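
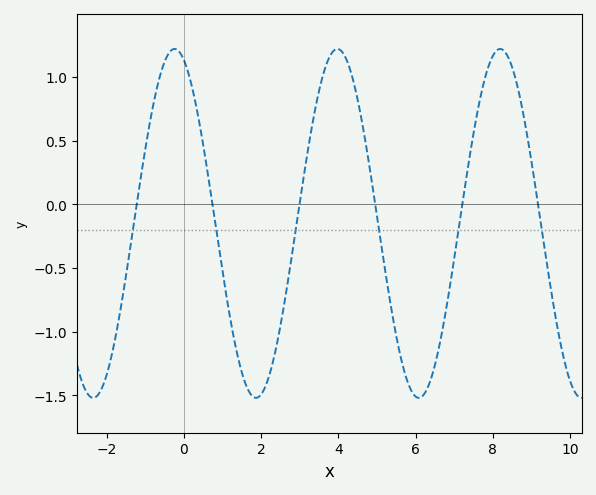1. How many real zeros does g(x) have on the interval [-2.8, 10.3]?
6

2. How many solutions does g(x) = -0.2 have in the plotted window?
6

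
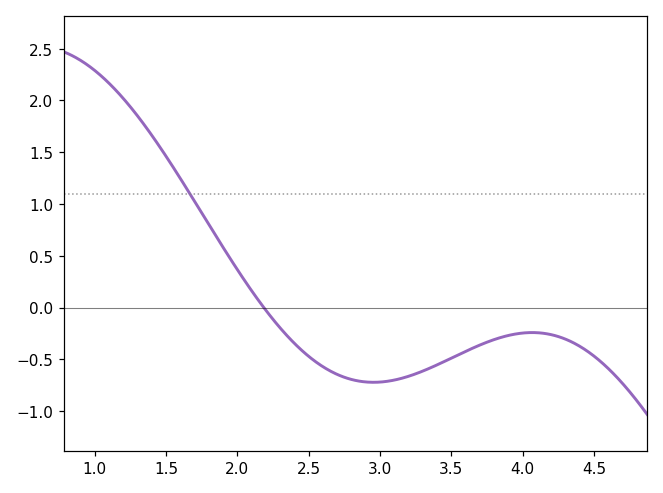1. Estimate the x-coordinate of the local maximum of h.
4.07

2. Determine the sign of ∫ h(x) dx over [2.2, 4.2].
negative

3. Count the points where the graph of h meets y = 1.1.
1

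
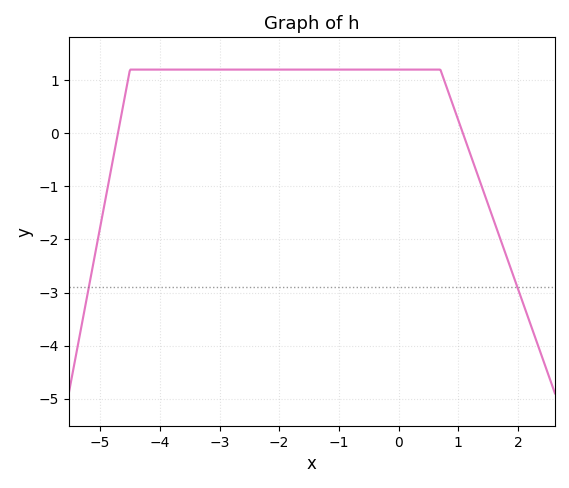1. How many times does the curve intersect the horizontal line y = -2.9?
2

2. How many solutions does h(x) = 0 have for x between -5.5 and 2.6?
2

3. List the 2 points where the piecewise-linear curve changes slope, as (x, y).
(-4.5, 1.2); (0.7, 1.2)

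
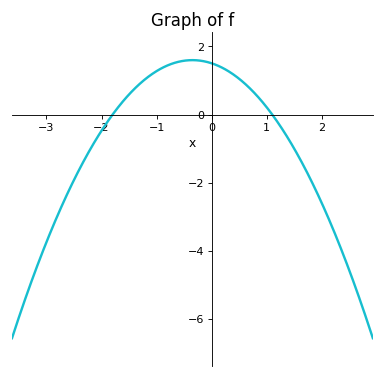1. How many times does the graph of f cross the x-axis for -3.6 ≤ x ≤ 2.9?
2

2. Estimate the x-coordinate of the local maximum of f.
-0.35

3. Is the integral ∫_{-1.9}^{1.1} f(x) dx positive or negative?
positive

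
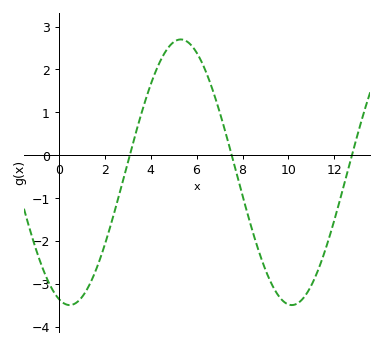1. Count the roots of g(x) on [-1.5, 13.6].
3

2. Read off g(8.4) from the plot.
-1.7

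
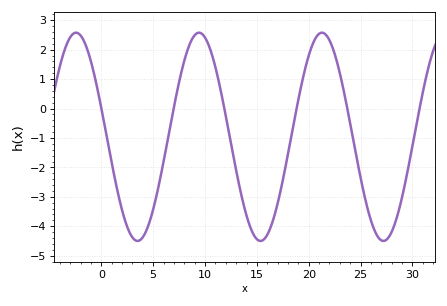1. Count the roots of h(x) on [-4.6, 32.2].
6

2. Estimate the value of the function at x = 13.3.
-2.6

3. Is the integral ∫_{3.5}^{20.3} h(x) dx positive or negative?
negative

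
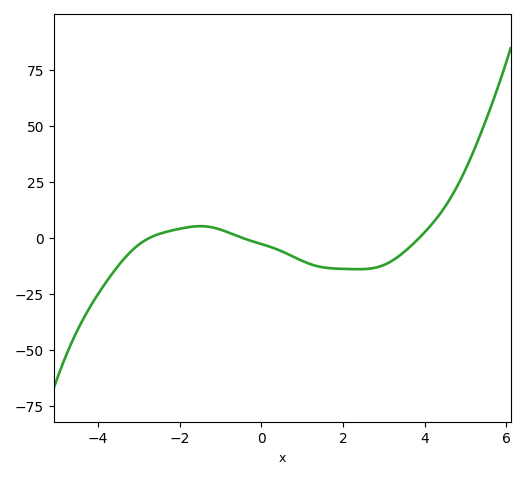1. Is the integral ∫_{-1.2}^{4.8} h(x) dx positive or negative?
negative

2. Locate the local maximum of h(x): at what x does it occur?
-1.4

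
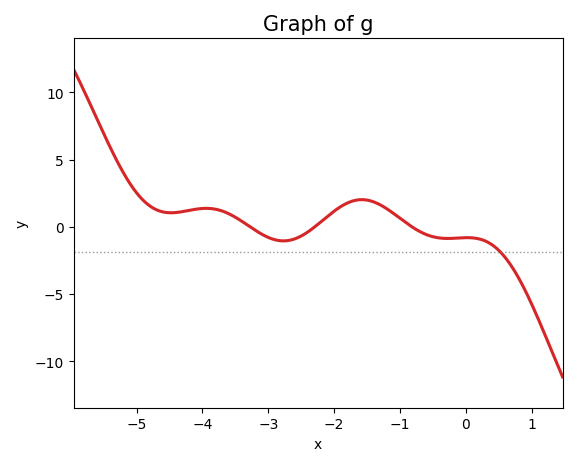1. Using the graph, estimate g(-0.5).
-0.745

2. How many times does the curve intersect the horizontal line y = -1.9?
1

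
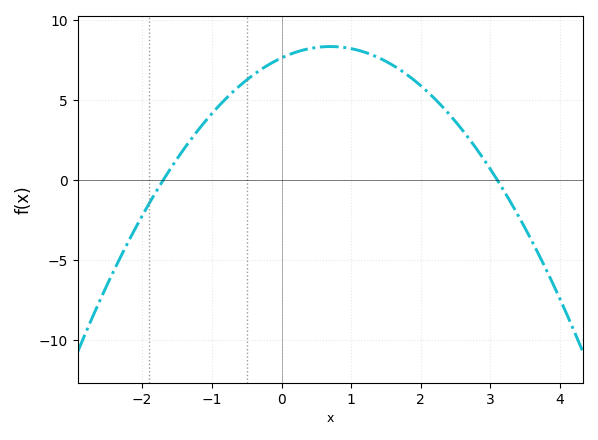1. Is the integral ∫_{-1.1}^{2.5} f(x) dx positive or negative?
positive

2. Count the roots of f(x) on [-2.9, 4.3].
2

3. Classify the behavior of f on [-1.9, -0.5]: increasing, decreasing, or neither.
increasing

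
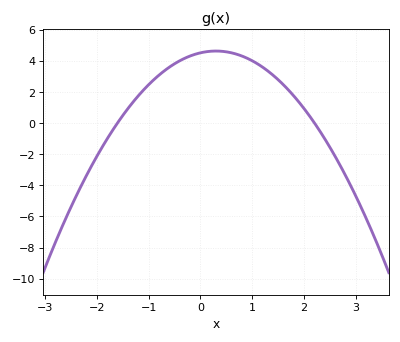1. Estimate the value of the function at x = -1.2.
1.8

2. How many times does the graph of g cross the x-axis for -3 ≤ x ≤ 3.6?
2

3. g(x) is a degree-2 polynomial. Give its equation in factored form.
y = -1.28(x + 1.6)(x - 2.2)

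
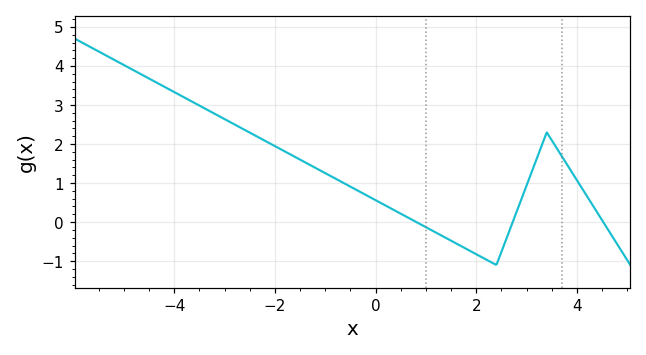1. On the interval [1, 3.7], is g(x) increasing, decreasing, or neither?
neither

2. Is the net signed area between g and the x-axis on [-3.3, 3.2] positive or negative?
positive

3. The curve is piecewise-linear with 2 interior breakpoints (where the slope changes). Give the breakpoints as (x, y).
(2.4, -1.1); (3.4, 2.3)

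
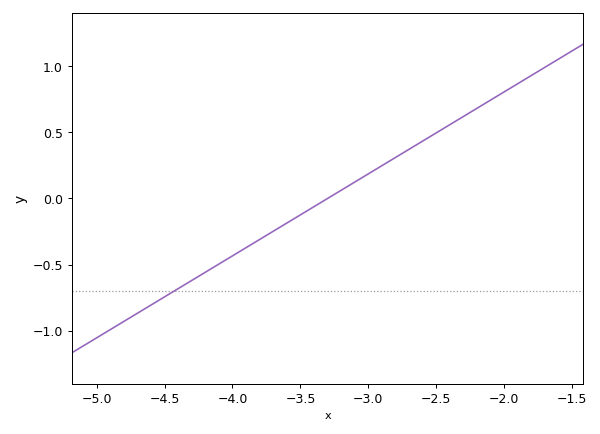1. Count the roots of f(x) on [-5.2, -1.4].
1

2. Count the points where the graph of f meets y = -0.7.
1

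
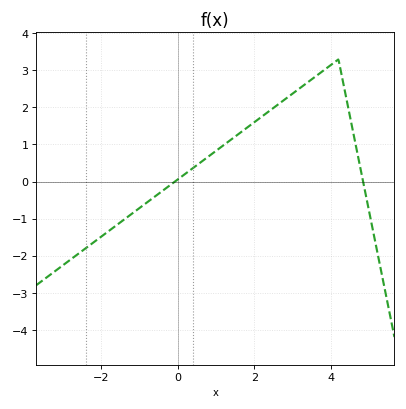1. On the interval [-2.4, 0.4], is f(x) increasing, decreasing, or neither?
increasing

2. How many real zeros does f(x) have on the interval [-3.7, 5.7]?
2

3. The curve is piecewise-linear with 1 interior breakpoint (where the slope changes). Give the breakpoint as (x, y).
(4.2, 3.3)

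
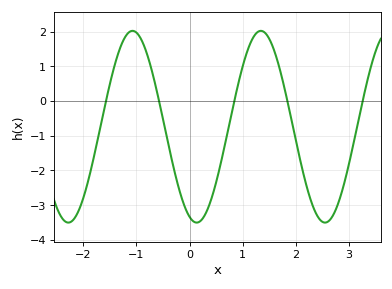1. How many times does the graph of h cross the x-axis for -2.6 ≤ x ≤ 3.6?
5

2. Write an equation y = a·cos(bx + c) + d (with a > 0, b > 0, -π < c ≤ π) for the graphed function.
y = 2.76cos(2.6x + 2.8) - 0.74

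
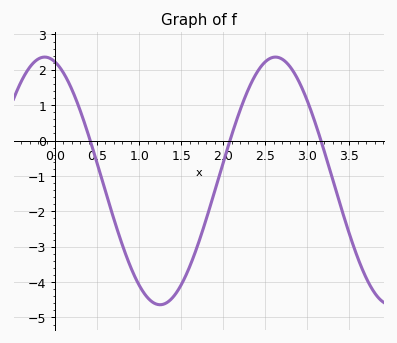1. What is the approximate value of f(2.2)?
0.855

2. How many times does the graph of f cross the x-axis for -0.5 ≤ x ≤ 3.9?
3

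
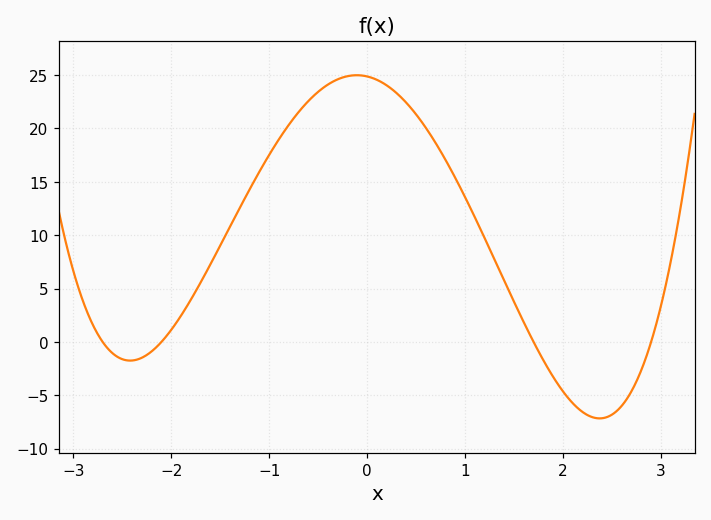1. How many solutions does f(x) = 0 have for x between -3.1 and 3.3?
4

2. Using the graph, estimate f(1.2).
9.5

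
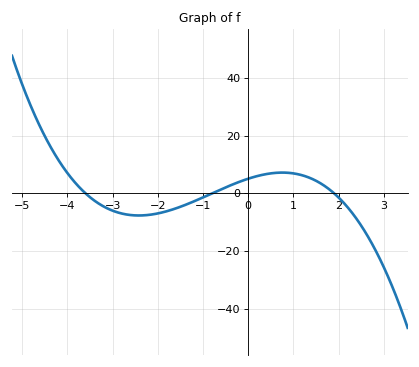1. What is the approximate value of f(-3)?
-6.02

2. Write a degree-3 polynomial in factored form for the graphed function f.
y = -0.93(x + 3.6)(x + 0.8)(x - 1.9)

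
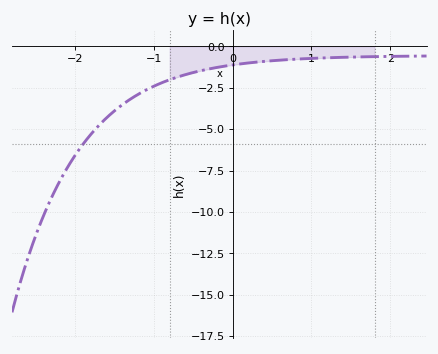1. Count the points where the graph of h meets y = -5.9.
1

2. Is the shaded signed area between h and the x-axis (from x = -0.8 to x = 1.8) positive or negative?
negative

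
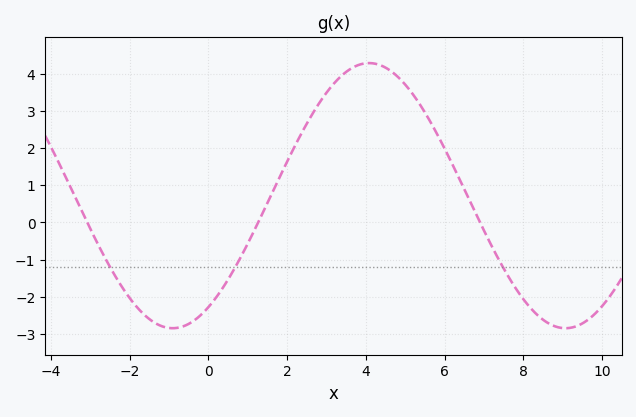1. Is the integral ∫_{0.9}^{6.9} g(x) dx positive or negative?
positive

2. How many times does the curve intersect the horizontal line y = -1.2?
3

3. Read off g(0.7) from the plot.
-1.17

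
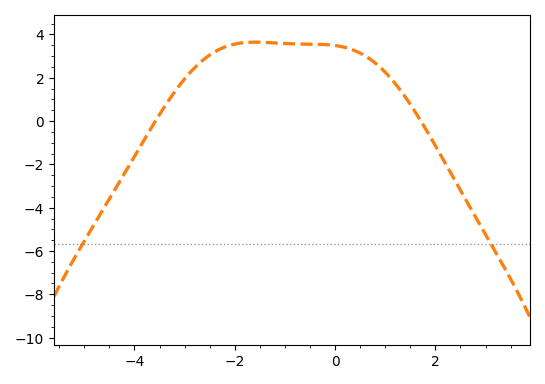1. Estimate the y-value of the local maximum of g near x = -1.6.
3.64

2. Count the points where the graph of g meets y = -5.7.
2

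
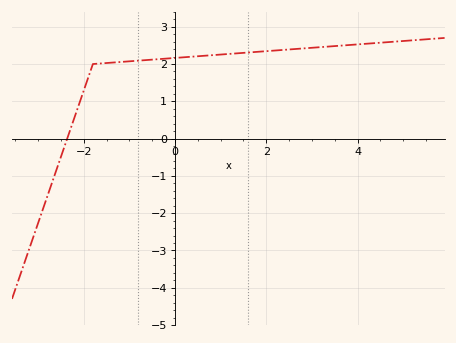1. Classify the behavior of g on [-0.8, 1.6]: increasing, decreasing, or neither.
increasing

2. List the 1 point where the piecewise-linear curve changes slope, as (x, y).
(-1.8, 2)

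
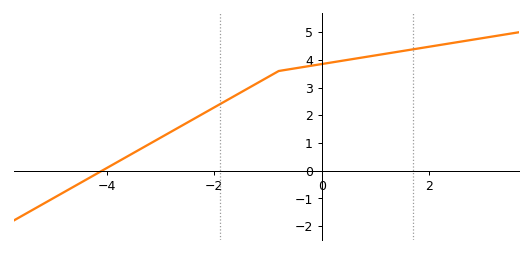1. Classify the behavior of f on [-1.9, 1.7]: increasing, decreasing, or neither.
increasing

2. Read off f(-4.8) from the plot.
-0.8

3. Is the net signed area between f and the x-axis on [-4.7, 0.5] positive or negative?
positive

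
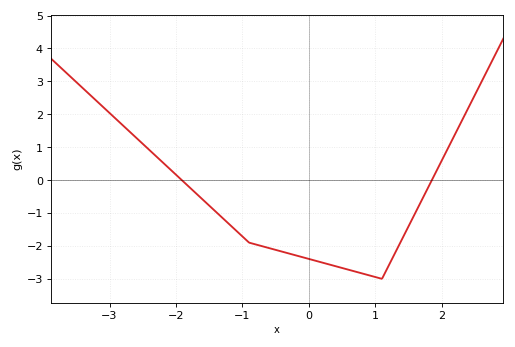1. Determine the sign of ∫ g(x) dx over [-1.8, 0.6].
negative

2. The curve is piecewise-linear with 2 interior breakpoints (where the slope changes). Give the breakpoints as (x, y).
(-0.9, -1.9); (1.1, -3)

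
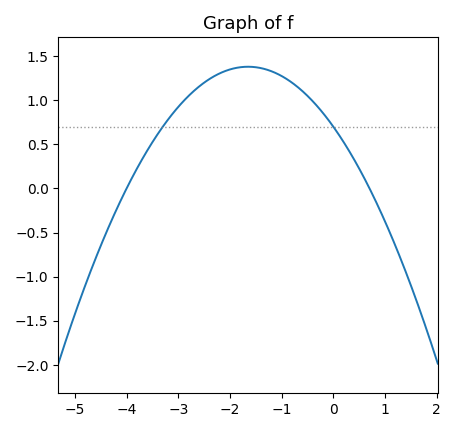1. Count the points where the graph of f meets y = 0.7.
2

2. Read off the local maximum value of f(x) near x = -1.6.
1.4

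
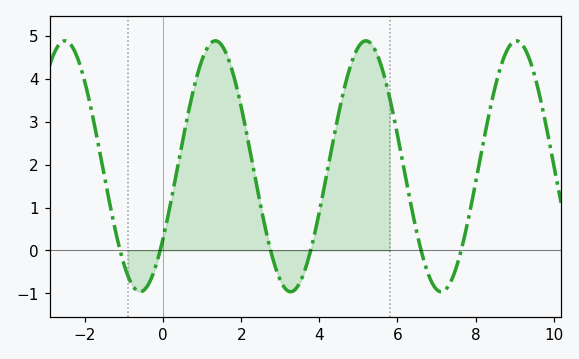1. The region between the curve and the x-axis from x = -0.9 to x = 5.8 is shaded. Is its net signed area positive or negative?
positive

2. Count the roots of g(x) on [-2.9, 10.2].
6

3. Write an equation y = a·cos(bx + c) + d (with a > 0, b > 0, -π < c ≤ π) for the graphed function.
y = 2.92cos(1.63x - 2.18) + 1.96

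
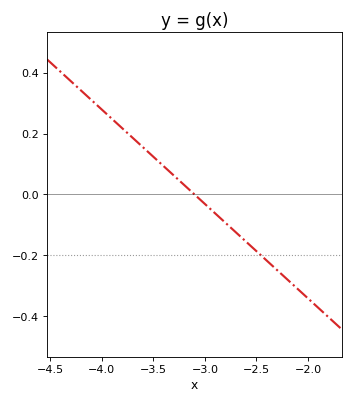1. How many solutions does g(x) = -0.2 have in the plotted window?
1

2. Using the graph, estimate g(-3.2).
0.04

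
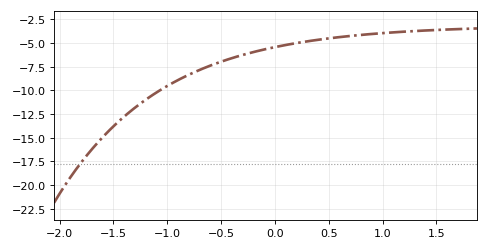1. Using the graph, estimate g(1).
-4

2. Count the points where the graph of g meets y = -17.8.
1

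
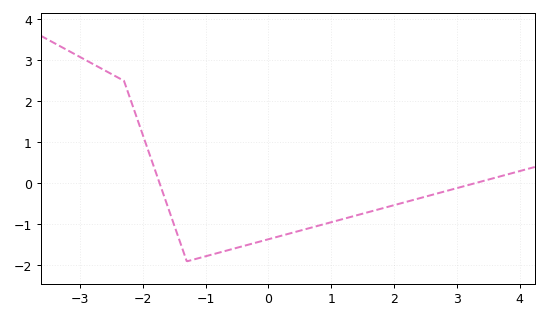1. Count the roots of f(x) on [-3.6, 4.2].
2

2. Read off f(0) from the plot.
-1.4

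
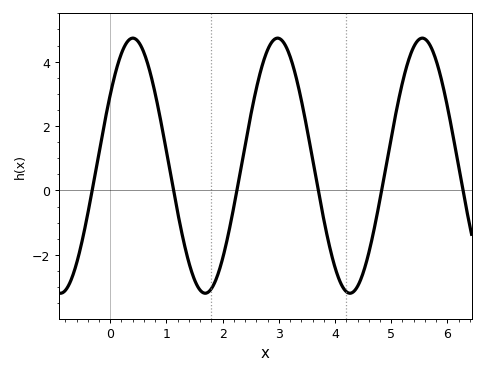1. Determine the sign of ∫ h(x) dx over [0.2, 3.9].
positive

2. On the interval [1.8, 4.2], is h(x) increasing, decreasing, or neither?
neither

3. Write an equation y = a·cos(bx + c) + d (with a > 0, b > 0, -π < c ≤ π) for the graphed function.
y = 3.96cos(2.44x - 0.982) + 0.77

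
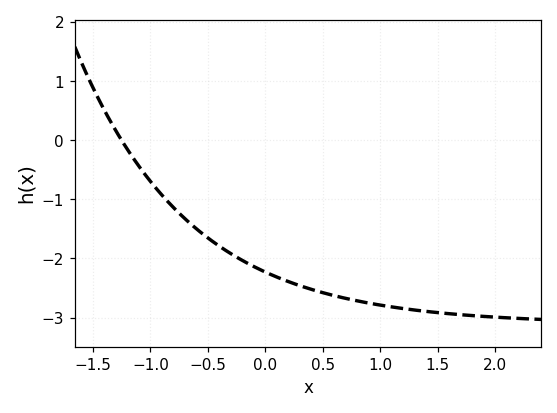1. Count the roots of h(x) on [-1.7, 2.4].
1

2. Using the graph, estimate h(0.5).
-2.58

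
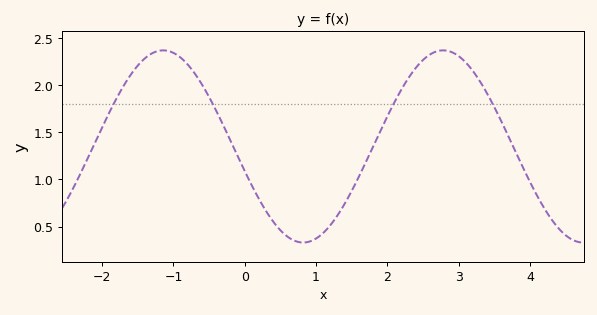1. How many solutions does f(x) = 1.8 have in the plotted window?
4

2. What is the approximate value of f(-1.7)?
2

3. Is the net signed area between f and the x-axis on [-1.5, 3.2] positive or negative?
positive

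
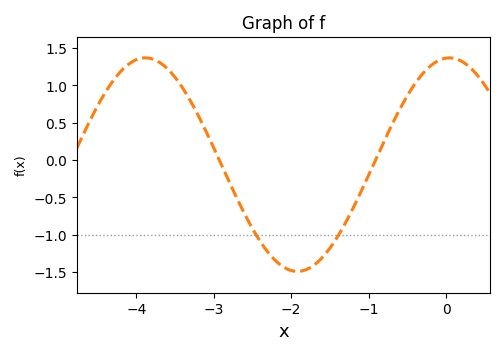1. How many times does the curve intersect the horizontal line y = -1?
2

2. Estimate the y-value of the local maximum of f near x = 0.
1.37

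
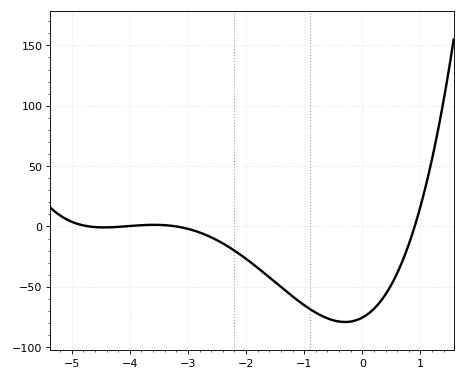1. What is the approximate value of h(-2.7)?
-5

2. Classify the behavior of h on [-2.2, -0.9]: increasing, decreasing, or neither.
decreasing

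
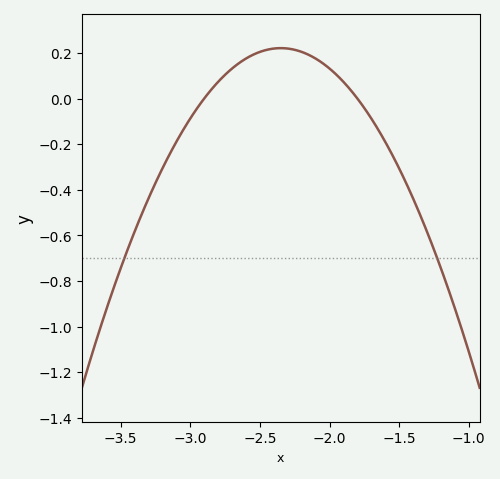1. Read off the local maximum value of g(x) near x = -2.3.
0.22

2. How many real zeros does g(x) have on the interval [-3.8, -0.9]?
2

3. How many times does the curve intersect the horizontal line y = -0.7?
2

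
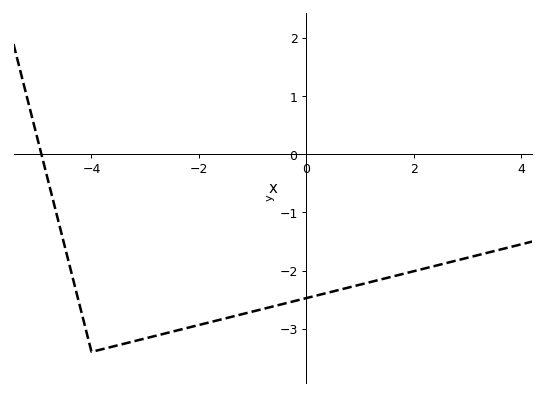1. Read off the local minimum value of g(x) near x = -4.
-3.4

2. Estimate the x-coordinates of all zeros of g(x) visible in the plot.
-5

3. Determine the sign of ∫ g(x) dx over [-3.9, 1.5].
negative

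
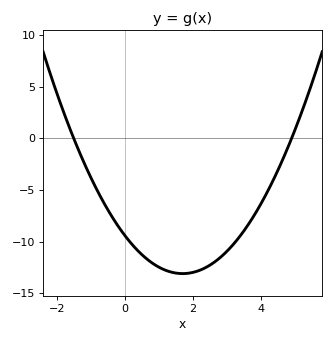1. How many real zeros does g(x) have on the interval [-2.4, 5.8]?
2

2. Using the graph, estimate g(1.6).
-13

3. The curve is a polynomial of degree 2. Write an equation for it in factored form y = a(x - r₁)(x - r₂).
y = 1.28(x + 1.5)(x - 4.9)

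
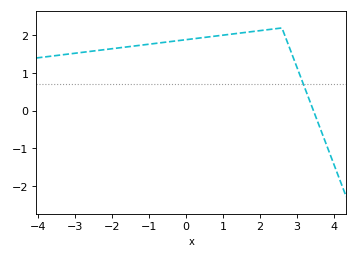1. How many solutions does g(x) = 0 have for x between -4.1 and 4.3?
1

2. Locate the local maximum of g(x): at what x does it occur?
2.6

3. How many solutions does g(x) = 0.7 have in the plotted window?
1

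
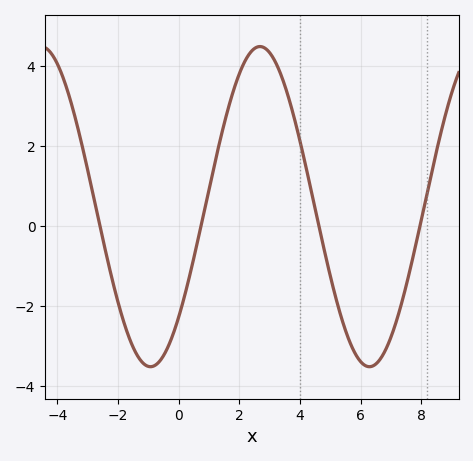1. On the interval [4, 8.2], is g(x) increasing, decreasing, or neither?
neither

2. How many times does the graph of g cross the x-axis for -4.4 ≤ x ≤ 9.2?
4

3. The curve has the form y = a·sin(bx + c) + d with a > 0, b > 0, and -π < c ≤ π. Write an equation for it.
y = 4sin(0.87x - 0.762) + 0.48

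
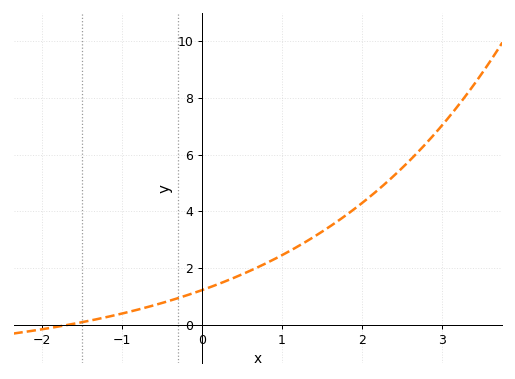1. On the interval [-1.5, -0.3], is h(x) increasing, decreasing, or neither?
increasing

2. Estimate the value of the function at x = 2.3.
5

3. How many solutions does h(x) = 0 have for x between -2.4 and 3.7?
1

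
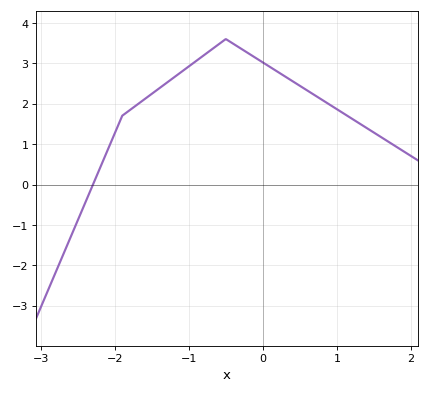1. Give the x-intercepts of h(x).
-2.29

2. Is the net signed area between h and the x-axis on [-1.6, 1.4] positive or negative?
positive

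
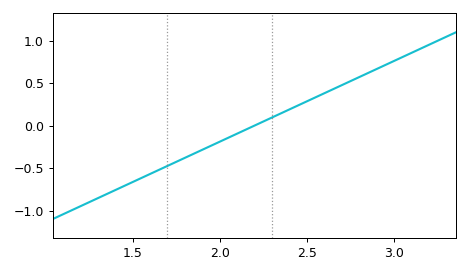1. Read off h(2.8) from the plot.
0.57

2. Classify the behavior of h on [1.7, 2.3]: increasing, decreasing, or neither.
increasing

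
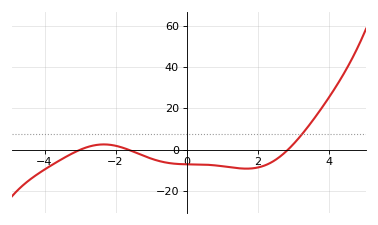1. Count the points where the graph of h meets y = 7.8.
1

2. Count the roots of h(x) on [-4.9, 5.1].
3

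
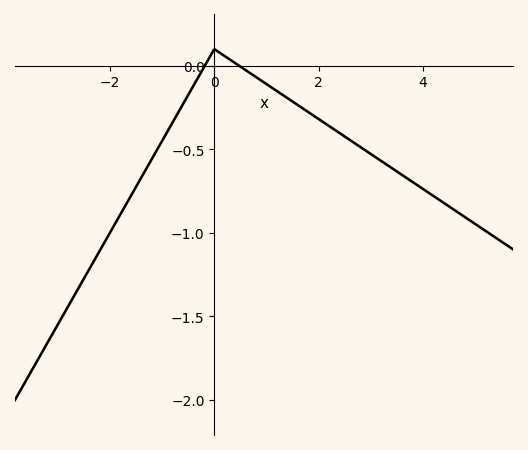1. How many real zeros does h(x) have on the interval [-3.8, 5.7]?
2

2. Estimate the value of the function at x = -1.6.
-0.8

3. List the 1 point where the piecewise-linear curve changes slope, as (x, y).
(0, 0.1)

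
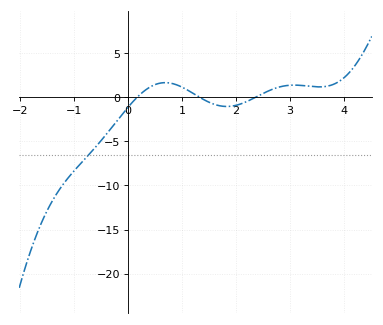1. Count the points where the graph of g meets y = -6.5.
1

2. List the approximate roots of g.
0.168, 1.32, 2.36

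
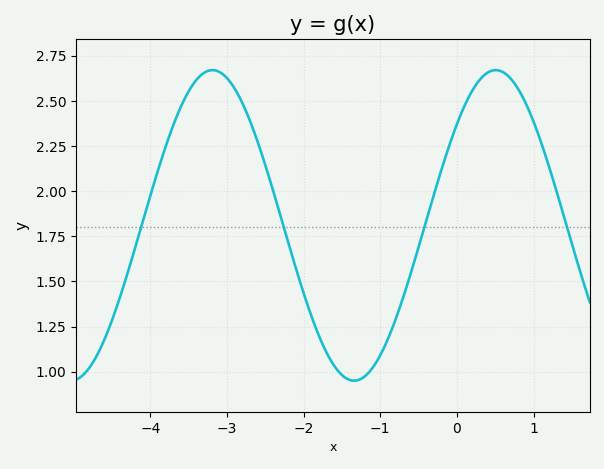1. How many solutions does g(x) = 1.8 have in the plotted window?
4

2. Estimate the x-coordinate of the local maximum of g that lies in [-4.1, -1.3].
-3.19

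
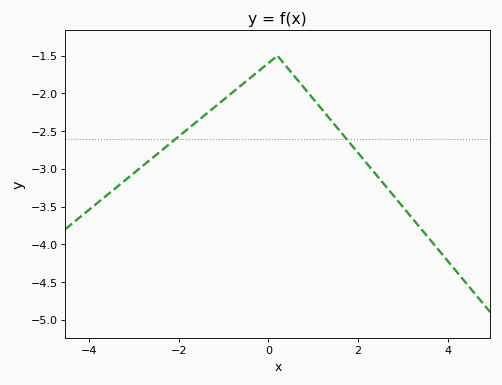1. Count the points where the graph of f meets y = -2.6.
2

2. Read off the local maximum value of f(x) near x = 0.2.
-1.5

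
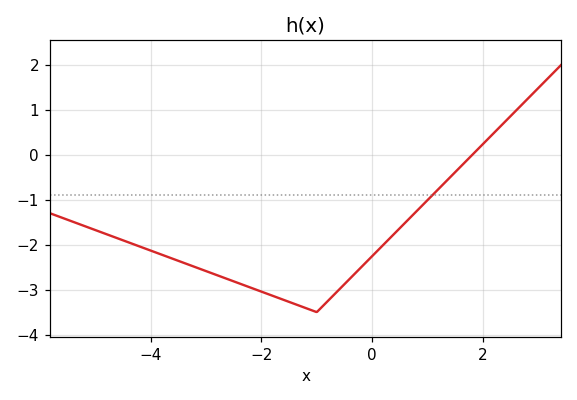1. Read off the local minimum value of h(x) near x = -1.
-3.5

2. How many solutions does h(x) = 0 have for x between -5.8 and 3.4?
1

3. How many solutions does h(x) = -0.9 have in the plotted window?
1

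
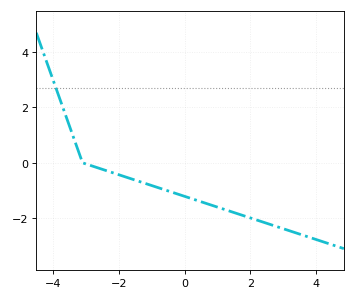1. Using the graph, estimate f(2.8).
-2.4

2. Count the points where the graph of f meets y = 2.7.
1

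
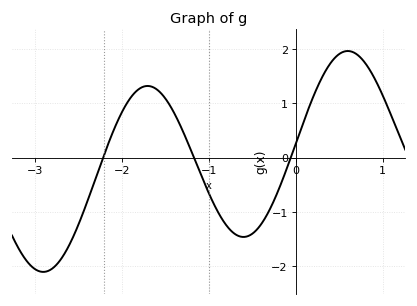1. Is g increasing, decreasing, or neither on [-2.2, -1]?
neither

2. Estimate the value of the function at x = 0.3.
1.47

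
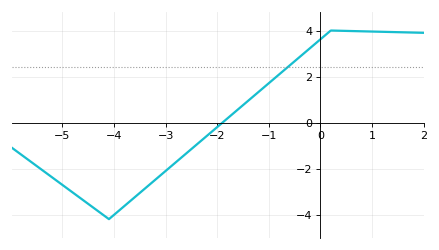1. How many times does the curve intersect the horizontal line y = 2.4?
1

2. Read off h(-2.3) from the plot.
-0.8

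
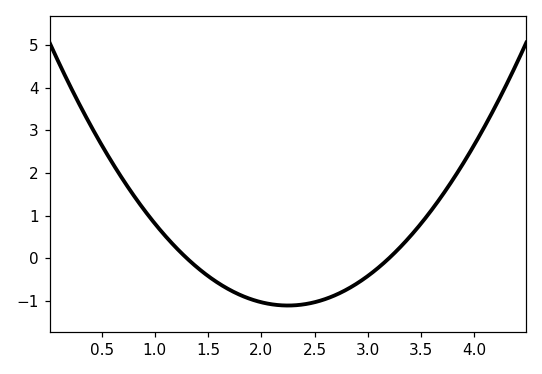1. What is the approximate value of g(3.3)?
0.2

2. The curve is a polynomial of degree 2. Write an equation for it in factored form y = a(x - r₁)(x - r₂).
y = 1.23(x - 1.3)(x - 3.2)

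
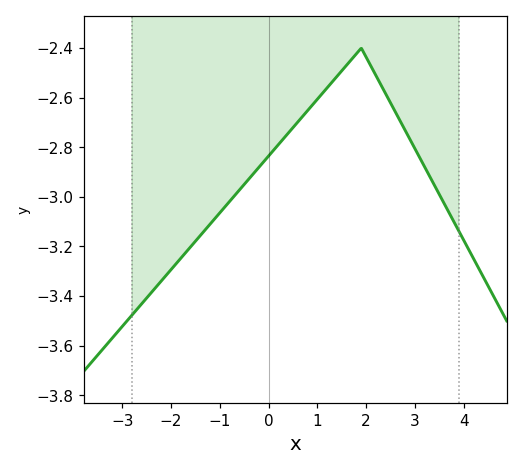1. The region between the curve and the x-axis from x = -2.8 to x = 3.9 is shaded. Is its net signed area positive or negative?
negative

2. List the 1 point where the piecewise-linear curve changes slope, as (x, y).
(1.9, -2.4)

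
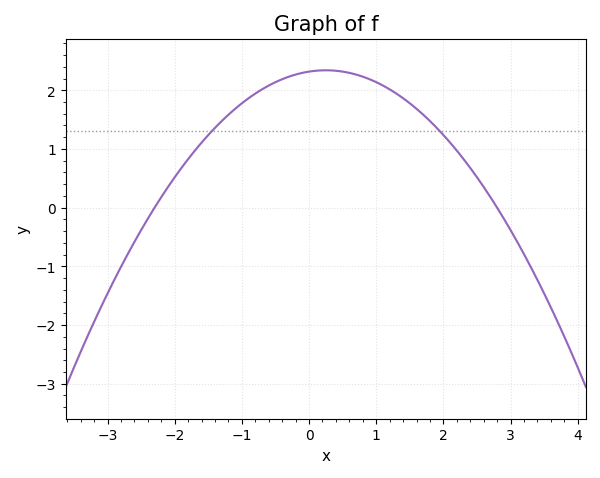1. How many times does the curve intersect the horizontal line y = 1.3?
2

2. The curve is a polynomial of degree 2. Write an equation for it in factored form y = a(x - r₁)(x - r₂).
y = -0.36(x + 2.3)(x - 2.8)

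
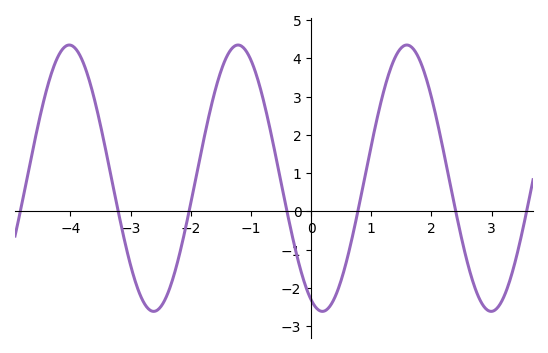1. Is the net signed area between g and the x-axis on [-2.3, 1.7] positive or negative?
positive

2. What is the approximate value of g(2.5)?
-0.7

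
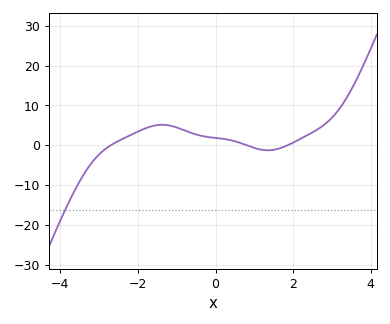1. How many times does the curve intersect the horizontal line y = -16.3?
1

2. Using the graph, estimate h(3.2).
9.24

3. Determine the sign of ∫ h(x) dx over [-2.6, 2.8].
positive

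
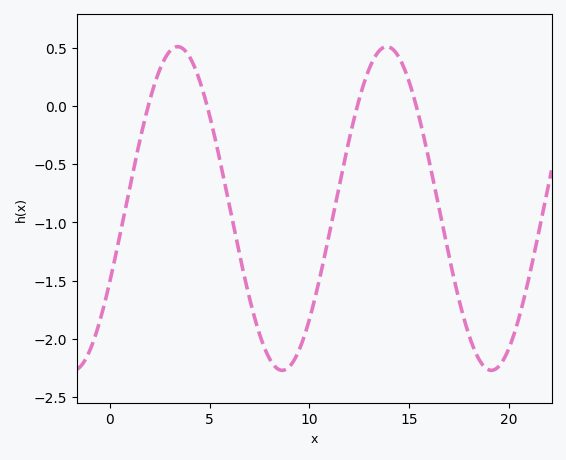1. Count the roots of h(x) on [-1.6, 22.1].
4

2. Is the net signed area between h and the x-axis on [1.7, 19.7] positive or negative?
negative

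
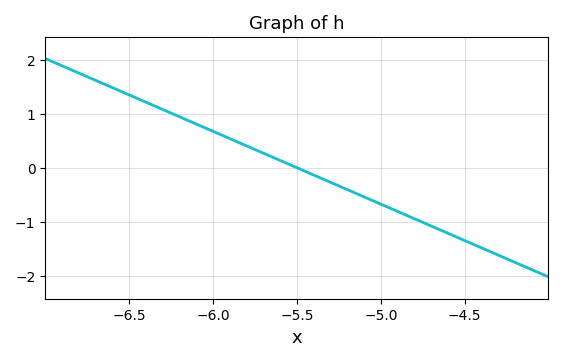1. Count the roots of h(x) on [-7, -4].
1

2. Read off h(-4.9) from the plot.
-0.81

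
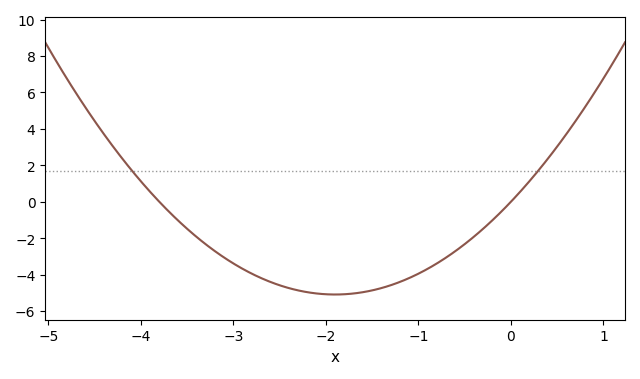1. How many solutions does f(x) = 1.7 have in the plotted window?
2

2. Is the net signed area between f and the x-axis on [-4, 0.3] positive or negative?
negative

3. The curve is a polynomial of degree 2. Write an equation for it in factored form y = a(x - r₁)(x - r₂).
y = 1.41(x + 3.8)(x - 0)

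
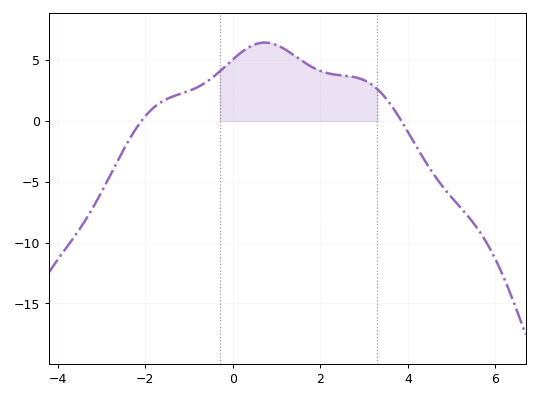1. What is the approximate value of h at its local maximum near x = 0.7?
6.5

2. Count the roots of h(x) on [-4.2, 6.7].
2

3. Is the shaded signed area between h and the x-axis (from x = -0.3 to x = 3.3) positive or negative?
positive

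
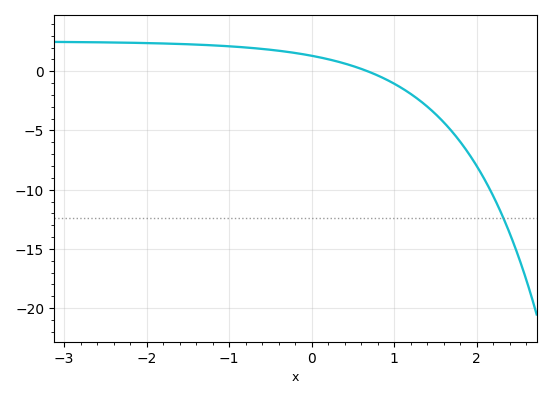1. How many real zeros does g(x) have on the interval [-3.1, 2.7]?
1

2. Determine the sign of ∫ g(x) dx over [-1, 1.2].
positive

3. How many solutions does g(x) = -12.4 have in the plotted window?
1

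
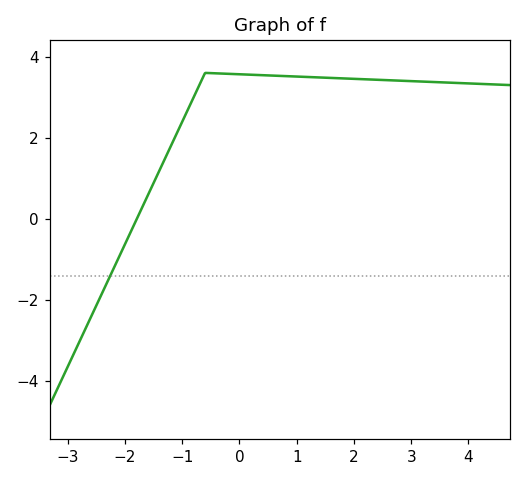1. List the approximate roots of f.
-1.79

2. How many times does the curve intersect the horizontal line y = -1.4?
1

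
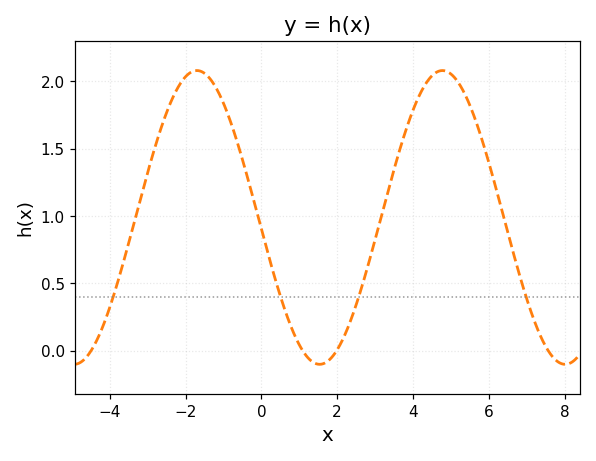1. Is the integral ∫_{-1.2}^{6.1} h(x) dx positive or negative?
positive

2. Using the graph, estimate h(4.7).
2.08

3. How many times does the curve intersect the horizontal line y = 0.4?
4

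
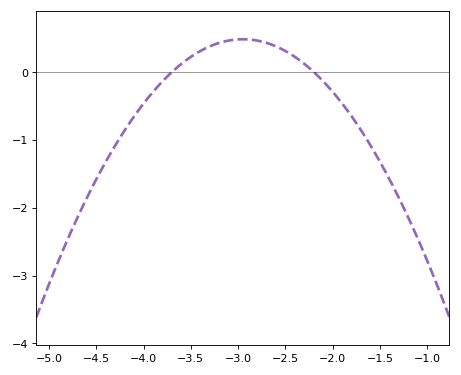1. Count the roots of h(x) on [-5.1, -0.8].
2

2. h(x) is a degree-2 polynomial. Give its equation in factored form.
y = -0.86(x + 3.7)(x + 2.2)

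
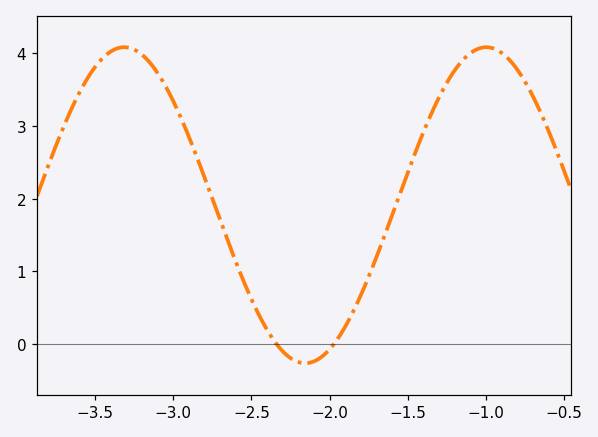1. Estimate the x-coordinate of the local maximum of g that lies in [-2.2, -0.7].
-1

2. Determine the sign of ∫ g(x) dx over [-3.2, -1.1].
positive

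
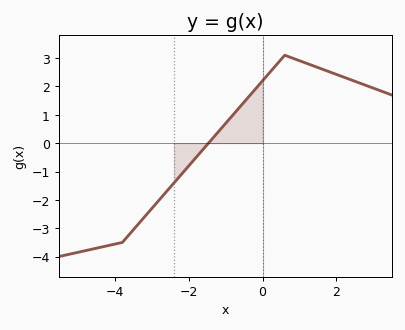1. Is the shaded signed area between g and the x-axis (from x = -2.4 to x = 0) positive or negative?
positive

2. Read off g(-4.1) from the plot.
-3.6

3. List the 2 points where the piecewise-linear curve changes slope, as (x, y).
(-3.8, -3.5); (0.6, 3.1)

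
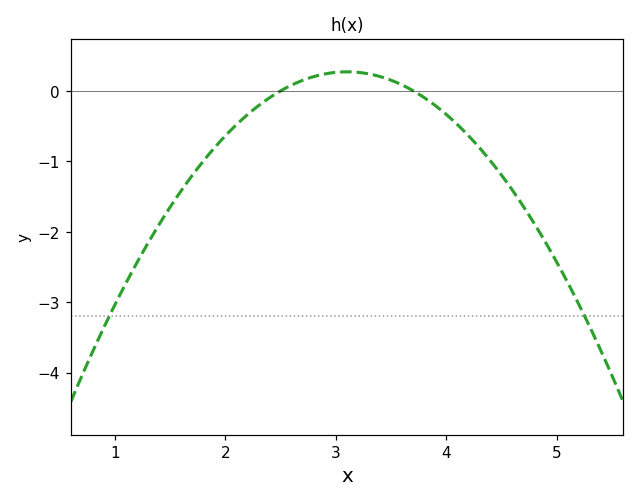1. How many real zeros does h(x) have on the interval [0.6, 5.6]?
2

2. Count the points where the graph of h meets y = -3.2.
2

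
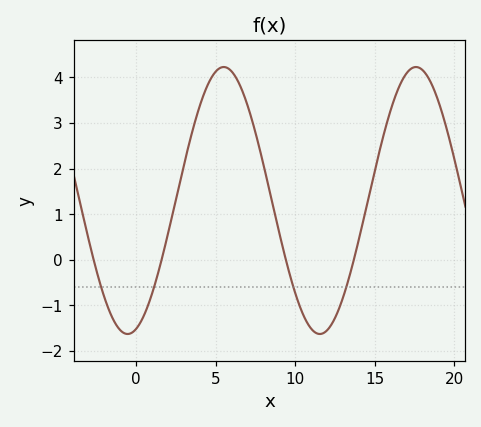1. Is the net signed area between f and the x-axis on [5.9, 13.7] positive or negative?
positive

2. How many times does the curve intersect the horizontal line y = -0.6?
4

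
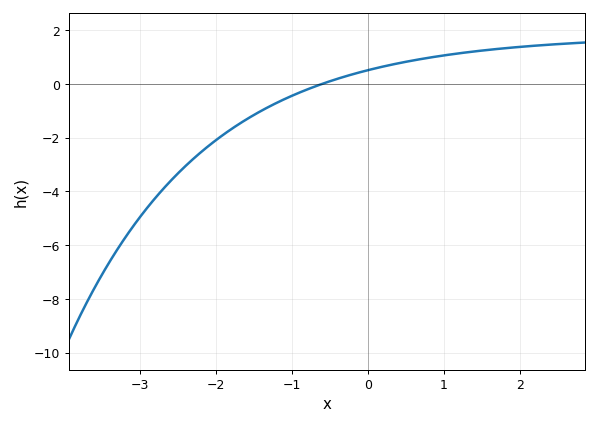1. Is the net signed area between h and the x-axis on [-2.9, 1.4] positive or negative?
negative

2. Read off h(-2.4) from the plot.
-3.06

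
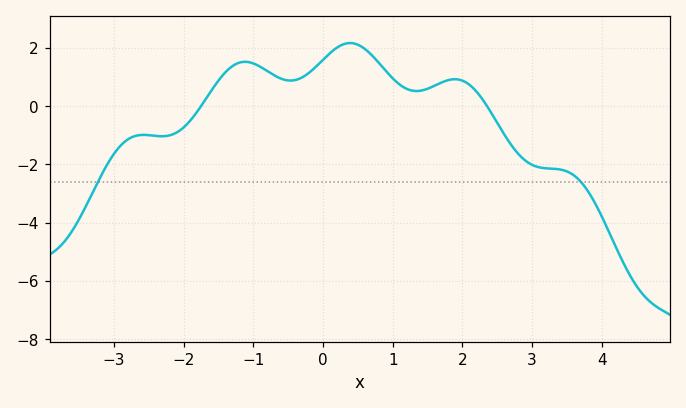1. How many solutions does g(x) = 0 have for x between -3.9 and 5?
2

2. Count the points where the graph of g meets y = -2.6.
2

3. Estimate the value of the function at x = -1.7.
0.173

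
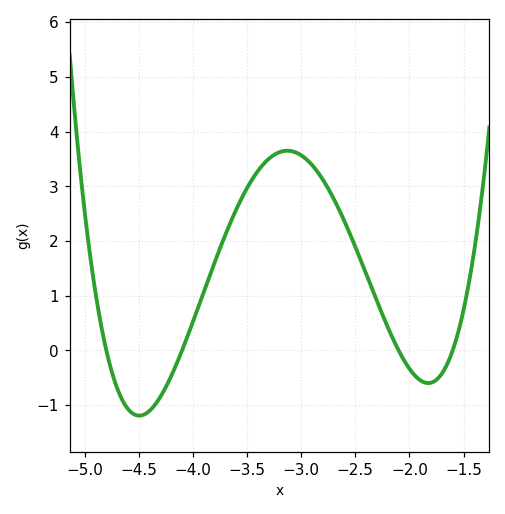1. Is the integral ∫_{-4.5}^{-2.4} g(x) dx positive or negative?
positive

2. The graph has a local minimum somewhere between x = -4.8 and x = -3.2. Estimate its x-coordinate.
-4.5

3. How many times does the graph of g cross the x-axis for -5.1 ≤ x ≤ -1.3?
4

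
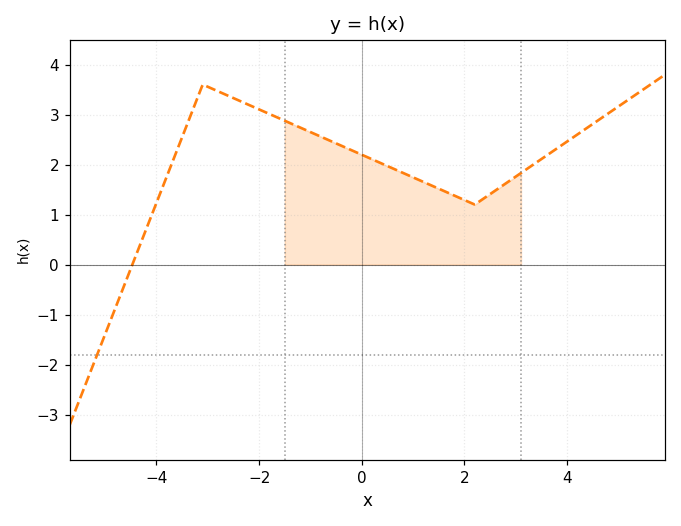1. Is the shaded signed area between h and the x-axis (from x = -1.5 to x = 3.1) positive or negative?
positive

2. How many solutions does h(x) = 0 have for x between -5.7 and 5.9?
1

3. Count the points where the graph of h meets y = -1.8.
1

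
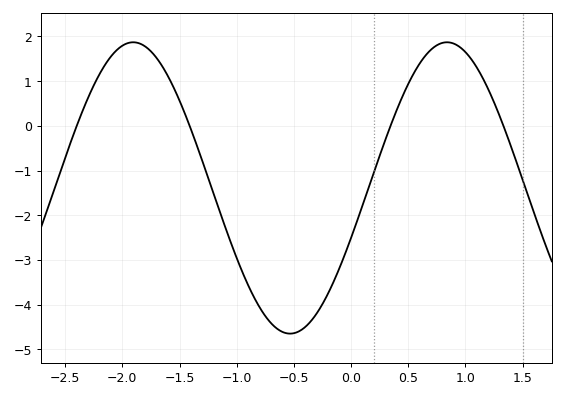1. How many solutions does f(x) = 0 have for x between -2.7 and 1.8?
4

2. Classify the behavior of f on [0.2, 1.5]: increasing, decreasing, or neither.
neither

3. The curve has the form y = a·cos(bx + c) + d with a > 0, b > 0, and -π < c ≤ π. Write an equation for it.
y = 3.26cos(2.29x - 1.92) - 1.39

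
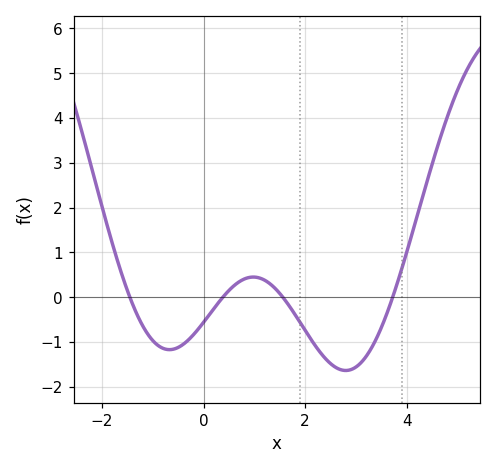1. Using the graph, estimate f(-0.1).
-0.7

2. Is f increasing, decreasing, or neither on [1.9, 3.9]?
neither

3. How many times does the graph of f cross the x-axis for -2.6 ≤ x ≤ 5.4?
4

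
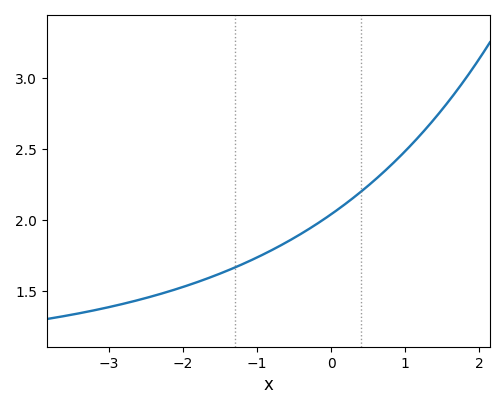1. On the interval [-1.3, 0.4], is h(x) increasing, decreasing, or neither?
increasing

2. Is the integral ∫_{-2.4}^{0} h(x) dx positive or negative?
positive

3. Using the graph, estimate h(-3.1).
1.4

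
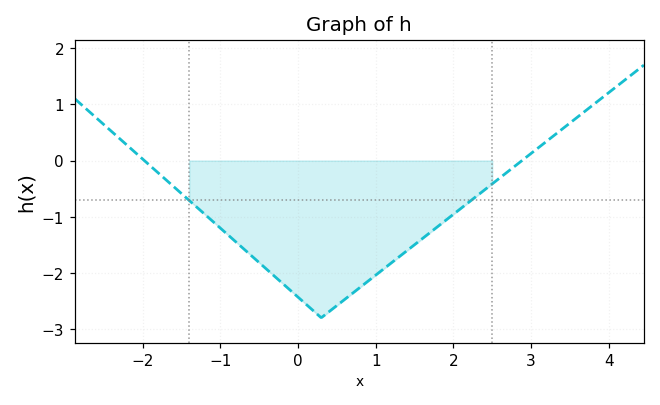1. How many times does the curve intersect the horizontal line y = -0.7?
2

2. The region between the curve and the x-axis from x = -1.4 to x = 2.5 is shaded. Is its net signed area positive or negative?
negative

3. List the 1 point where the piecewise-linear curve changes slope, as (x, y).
(0.3, -2.8)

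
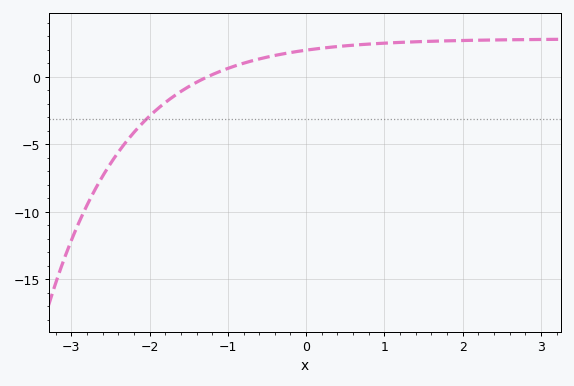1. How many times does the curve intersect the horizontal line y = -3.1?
1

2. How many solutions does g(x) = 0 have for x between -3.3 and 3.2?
1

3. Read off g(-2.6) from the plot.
-7.5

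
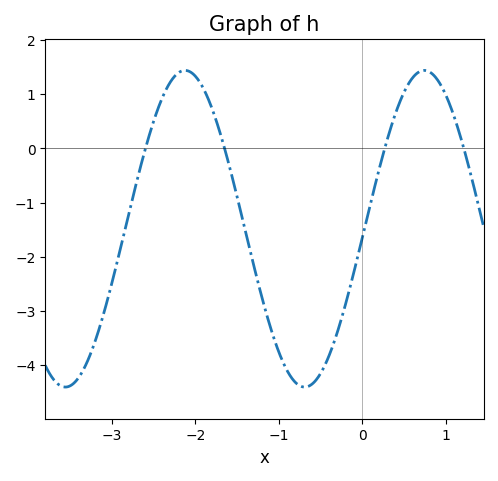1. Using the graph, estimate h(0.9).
1.3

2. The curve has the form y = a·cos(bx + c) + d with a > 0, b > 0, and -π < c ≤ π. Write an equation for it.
y = 2.92cos(2.2x - 1.6) - 1.48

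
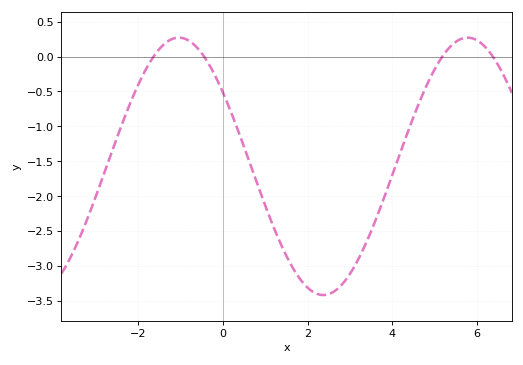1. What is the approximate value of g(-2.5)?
-1.15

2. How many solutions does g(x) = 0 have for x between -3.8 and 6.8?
4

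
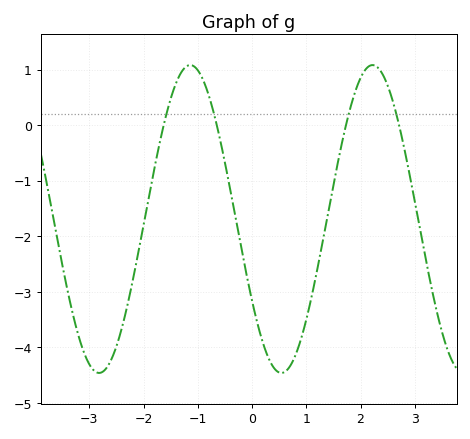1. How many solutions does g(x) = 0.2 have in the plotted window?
4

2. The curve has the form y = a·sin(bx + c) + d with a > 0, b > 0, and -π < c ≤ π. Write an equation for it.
y = 2.77sin(1.87x - 2.58) - 1.69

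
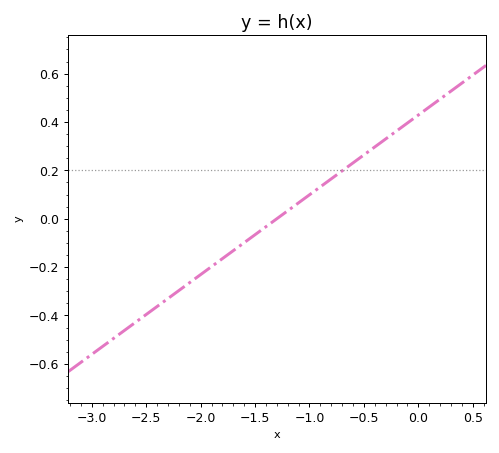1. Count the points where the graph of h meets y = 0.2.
1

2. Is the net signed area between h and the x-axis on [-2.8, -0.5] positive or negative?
negative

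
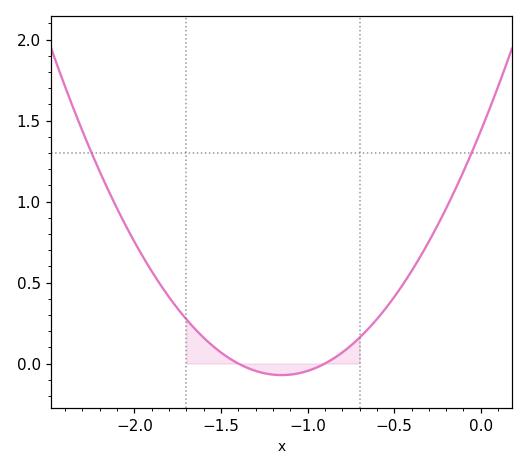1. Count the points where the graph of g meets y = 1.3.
2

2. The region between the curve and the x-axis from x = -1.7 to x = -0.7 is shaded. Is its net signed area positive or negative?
positive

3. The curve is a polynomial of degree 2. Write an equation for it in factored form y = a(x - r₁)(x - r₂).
y = 1.14(x + 1.4)(x + 0.9)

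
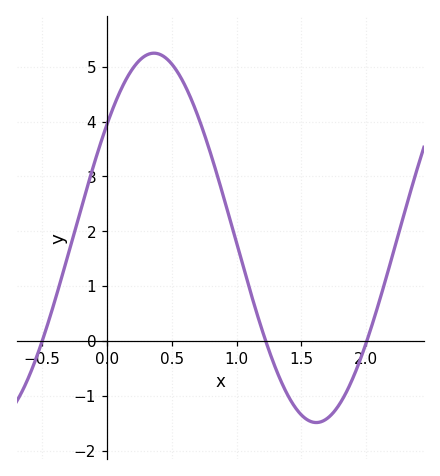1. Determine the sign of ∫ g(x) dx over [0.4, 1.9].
positive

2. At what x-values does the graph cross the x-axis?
-0.5, 1.2, 2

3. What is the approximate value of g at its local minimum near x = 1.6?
-1.5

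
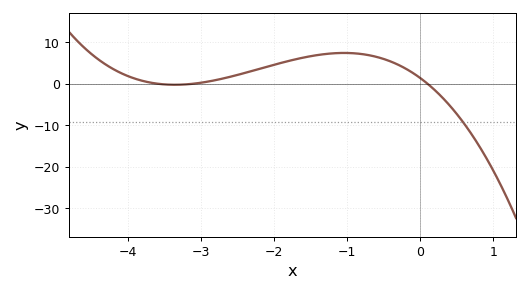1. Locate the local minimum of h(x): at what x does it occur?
-3.4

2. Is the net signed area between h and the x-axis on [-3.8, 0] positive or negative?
positive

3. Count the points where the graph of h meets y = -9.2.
1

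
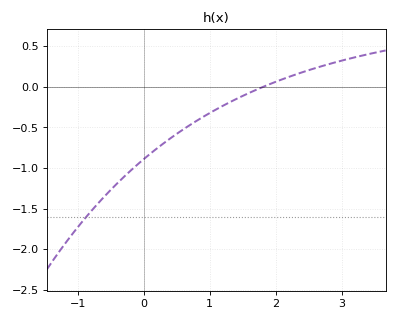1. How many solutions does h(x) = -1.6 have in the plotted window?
1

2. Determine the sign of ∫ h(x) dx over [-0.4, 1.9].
negative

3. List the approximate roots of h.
1.8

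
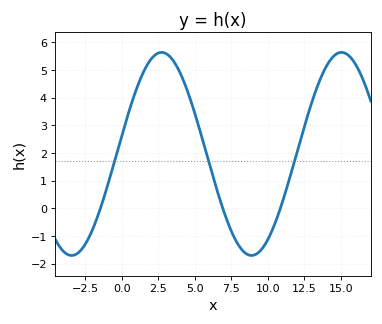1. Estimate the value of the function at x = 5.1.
3.26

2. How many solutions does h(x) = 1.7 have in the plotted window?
3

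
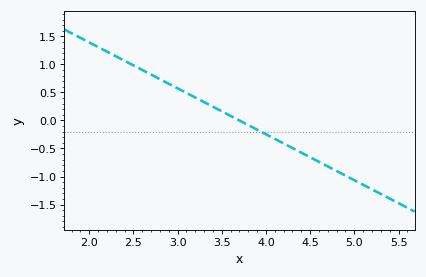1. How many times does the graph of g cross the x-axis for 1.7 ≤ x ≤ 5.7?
1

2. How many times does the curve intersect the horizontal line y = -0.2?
1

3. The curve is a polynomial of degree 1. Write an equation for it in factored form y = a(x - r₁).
y = -0.82(x - 3.7)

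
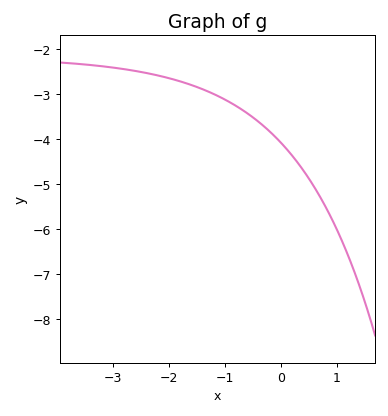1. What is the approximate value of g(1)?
-6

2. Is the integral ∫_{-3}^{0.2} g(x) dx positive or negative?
negative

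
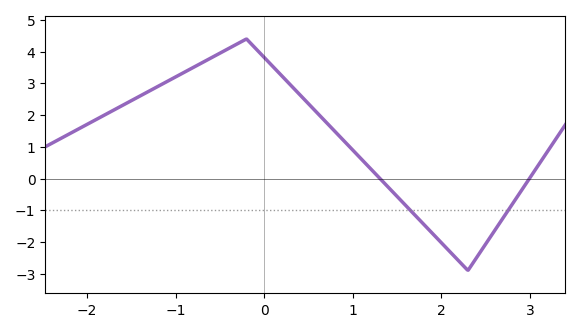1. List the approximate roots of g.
1.3, 3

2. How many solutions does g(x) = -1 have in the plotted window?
2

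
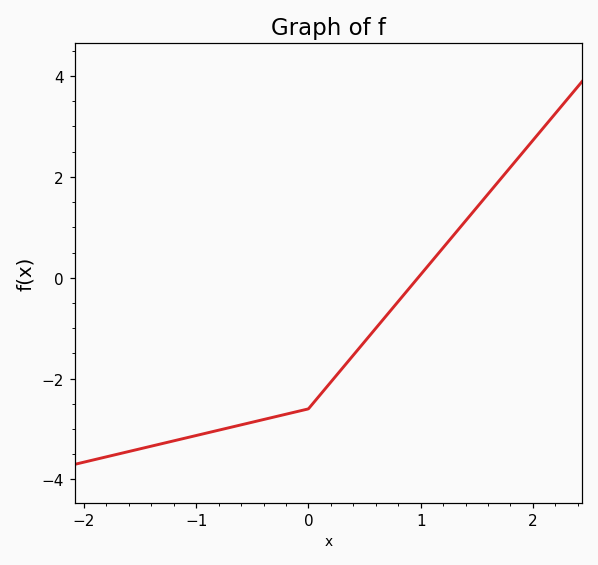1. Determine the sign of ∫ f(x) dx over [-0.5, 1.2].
negative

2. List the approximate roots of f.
1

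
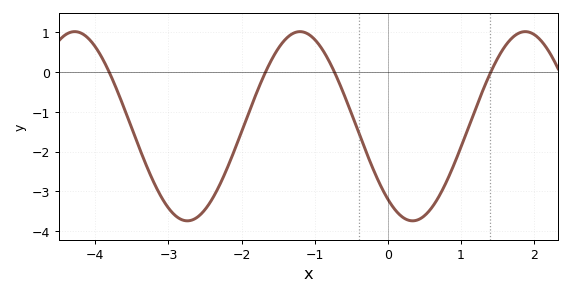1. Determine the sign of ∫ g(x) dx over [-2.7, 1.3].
negative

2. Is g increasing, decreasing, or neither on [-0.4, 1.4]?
neither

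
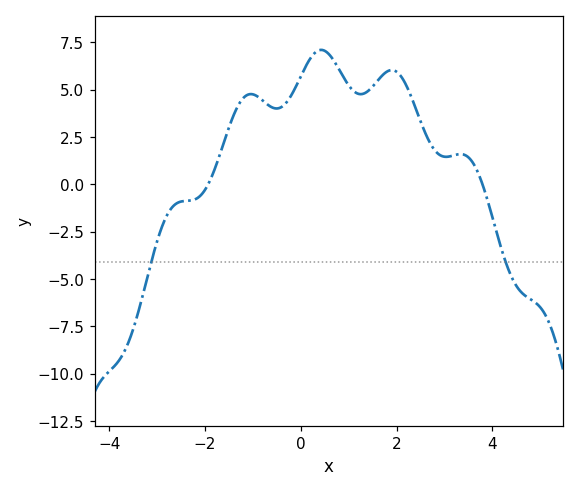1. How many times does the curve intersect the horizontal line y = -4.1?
2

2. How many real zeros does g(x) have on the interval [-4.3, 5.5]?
2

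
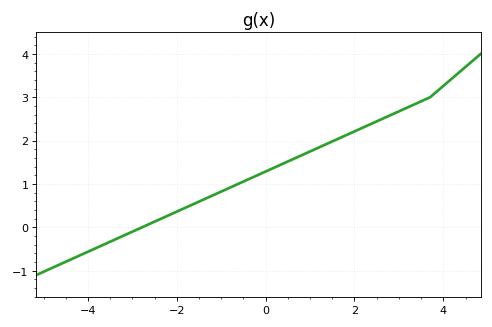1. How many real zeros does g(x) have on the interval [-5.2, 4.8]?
1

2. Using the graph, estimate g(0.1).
1.34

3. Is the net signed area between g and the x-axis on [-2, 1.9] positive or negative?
positive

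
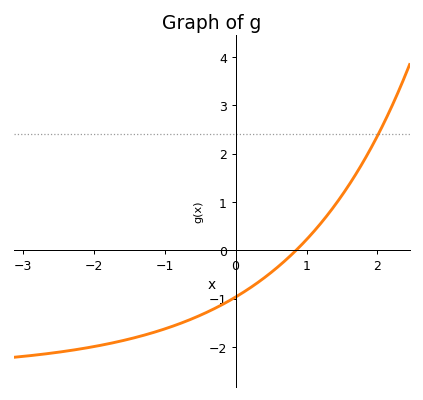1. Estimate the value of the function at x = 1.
0.2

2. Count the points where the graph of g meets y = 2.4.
1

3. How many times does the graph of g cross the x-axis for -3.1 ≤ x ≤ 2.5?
1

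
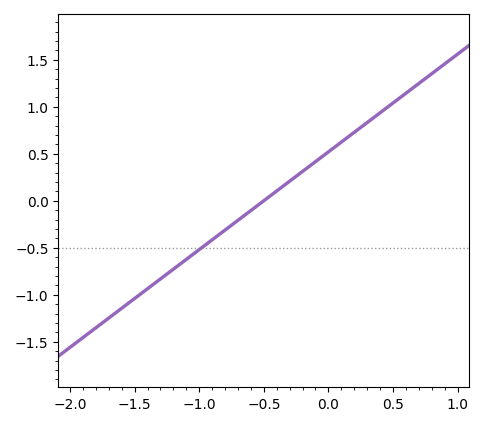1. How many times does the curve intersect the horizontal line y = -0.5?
1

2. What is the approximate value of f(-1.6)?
-1.14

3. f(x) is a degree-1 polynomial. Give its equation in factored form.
y = 1.04(x + 0.5)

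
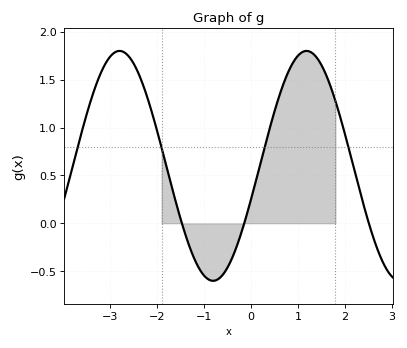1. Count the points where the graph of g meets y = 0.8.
4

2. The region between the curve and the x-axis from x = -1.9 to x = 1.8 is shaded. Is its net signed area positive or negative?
positive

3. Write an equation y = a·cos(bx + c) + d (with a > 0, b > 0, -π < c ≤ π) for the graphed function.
y = 1.2cos(1.6x - 1.9) + 0.6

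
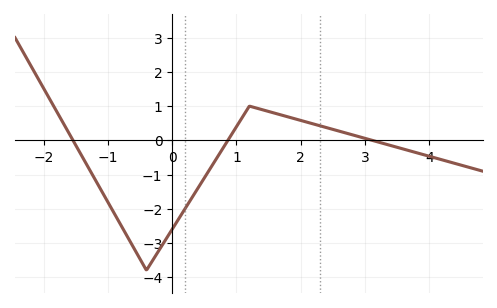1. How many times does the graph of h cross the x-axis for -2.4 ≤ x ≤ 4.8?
3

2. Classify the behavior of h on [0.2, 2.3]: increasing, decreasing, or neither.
neither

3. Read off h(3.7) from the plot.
-0.31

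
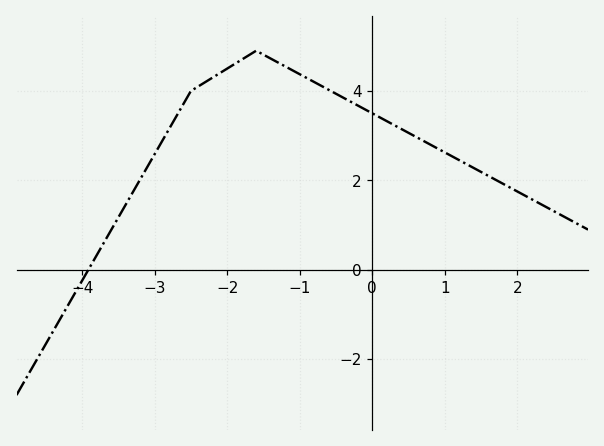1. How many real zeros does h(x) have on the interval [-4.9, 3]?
1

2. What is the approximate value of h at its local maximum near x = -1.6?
4.9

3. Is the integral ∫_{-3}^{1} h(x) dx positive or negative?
positive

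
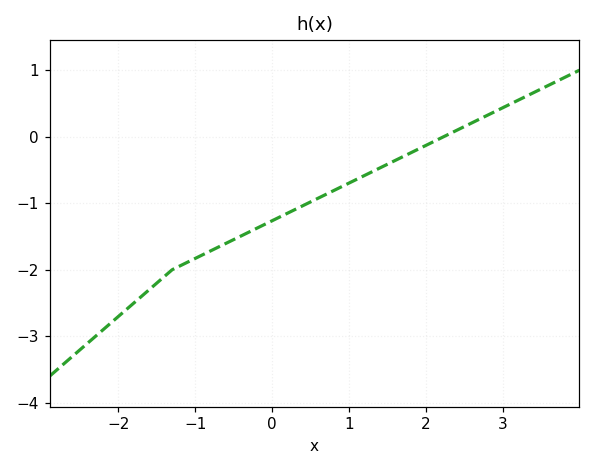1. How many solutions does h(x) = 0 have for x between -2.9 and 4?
1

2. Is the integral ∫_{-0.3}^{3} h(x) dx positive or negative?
negative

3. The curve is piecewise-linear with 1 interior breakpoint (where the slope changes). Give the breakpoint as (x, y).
(-1.3, -2)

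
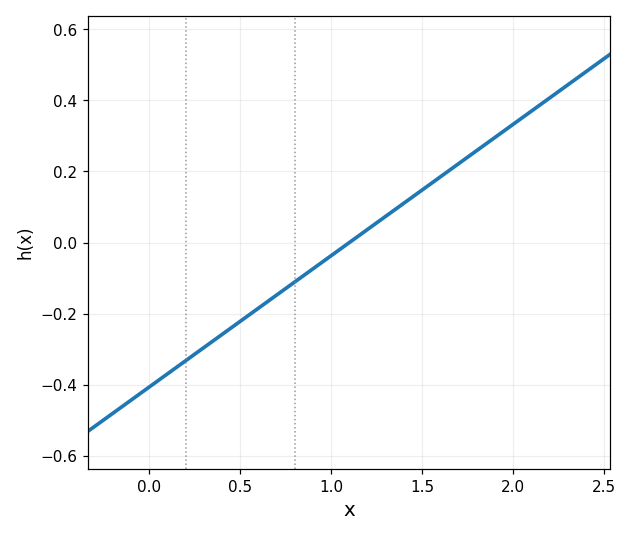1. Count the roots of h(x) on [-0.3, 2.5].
1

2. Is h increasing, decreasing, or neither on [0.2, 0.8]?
increasing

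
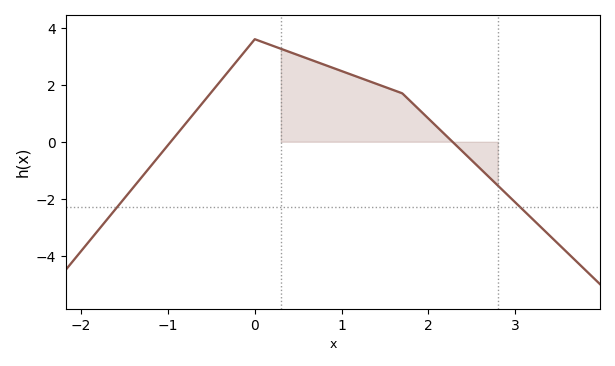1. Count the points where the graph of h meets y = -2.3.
2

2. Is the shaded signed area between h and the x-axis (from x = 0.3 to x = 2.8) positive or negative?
positive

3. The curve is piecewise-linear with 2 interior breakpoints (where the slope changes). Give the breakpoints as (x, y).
(0, 3.6); (1.7, 1.7)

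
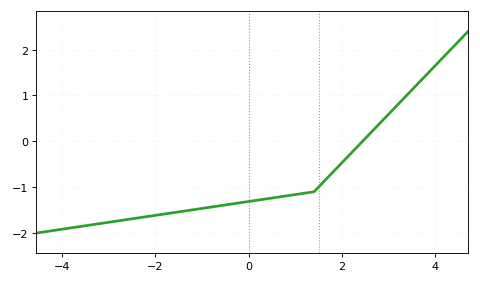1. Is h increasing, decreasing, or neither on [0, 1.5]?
increasing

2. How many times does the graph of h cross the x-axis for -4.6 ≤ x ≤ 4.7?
1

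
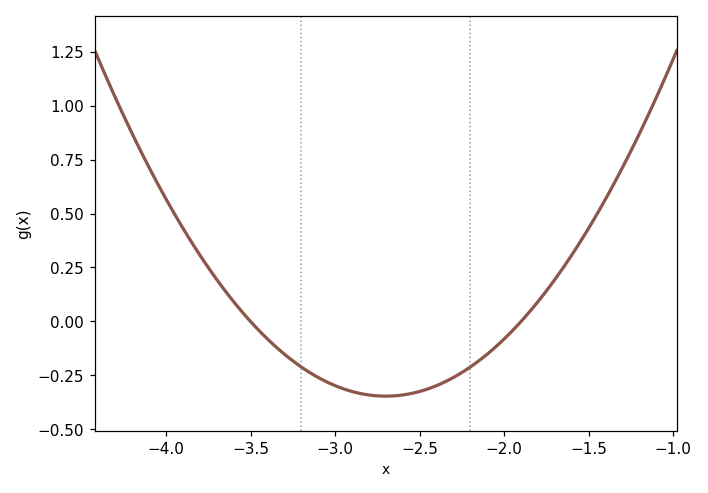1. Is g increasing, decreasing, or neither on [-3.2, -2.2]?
neither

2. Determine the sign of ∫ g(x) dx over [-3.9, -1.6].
negative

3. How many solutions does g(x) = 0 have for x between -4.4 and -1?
2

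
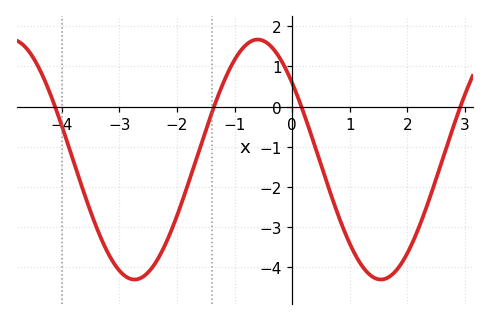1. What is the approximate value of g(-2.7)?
-4.31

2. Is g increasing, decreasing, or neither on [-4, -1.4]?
neither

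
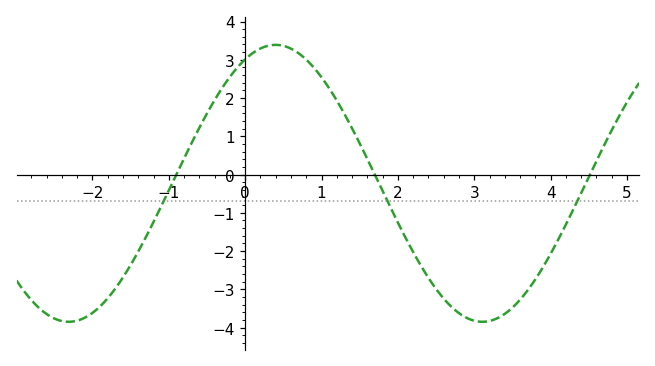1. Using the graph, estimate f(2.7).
-3.5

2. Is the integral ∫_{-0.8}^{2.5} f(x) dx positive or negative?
positive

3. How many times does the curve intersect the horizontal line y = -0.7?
3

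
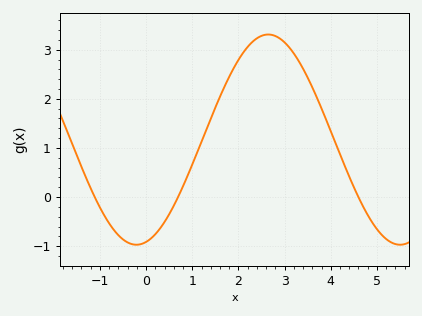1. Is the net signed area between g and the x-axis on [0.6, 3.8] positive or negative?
positive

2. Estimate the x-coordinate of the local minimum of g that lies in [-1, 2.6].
-0.2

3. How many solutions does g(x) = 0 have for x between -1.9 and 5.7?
3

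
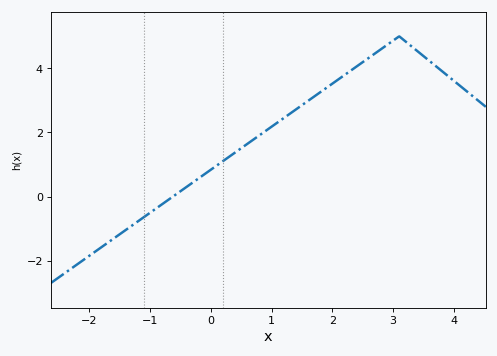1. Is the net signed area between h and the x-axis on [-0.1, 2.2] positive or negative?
positive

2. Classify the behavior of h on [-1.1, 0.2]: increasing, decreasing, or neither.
increasing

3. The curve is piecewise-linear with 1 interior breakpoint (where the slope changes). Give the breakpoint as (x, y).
(3.1, 5)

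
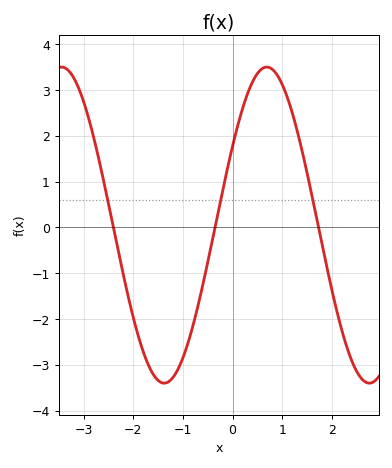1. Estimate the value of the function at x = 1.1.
2.85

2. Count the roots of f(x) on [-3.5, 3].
3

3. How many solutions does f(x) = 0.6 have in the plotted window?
3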